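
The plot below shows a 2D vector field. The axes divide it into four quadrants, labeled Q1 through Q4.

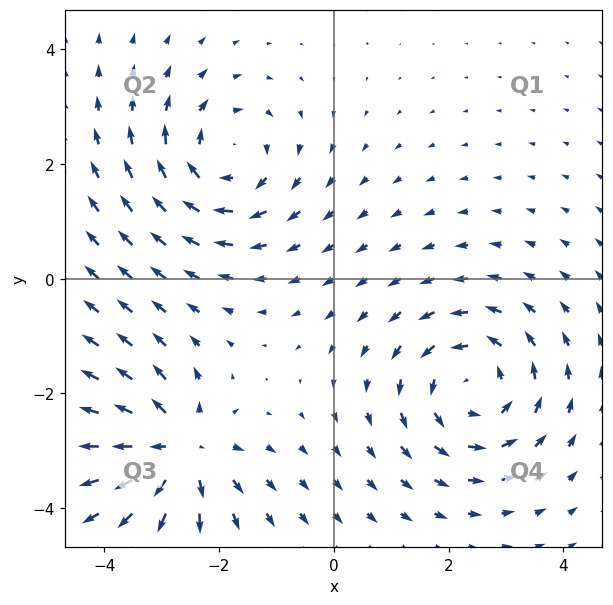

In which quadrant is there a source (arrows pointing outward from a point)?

The source sits at approximately (-2.7, -3.0), which lies in quadrant Q3. The divergence there is about +5, positive as expected for a source.

Q3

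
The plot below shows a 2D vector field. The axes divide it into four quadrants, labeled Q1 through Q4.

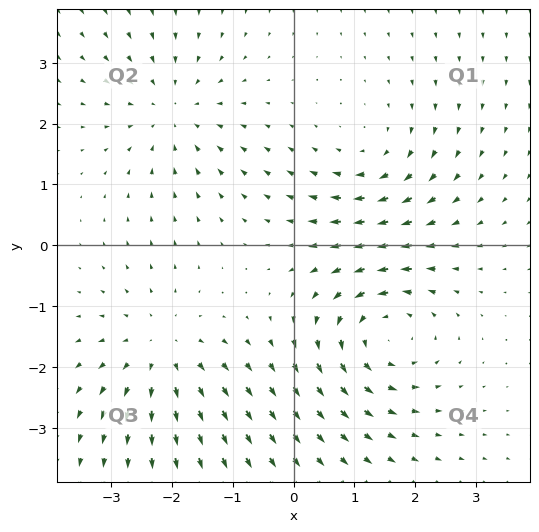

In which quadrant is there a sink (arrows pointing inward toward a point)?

The sink sits at approximately (-2.0, 2.2), which lies in quadrant Q2. The divergence there is about -3, negative as expected for a sink.

Q2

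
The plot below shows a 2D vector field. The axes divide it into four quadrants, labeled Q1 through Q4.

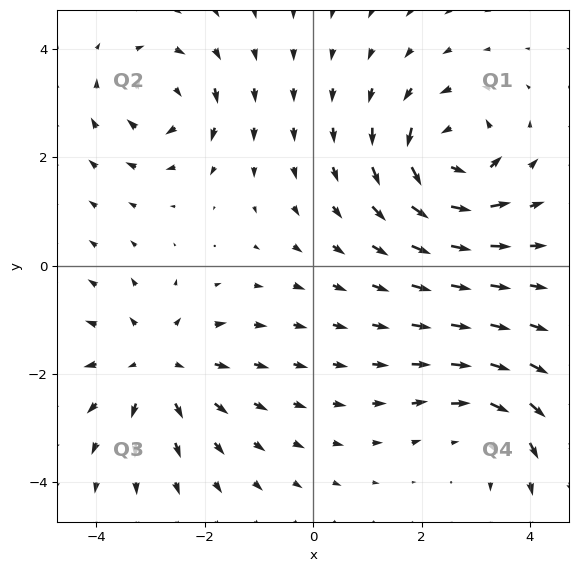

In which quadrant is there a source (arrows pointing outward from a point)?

Q3

The source sits at approximately (-2.9, -1.8), which lies in quadrant Q3. The divergence there is about +4, positive as expected for a source.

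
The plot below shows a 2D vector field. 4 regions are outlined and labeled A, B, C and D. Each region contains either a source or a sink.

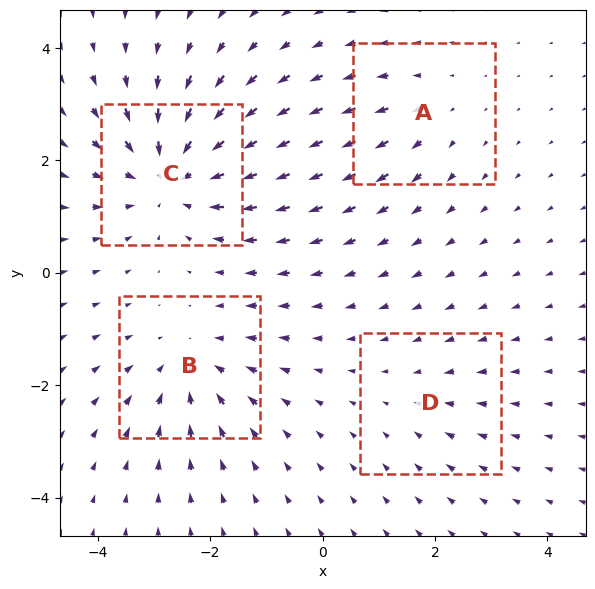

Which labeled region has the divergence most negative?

Divergence at each region's feature centre — A: about +3, B: about -4, C: about -6, D: about -2. Region C is most negative.

C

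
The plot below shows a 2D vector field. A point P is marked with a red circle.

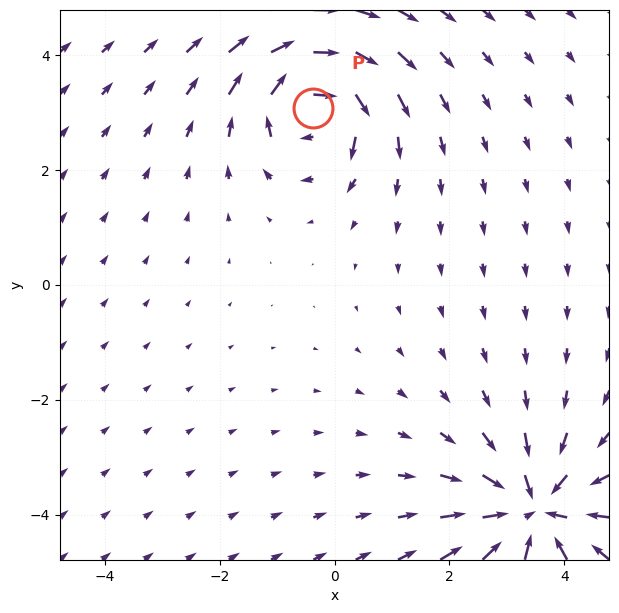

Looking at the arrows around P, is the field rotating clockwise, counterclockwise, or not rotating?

Near P at (-0.4, 3.1) the arrows circulate clockwise. The curl (z-component) there is about -5; negative curl means clockwise rotation.

clockwise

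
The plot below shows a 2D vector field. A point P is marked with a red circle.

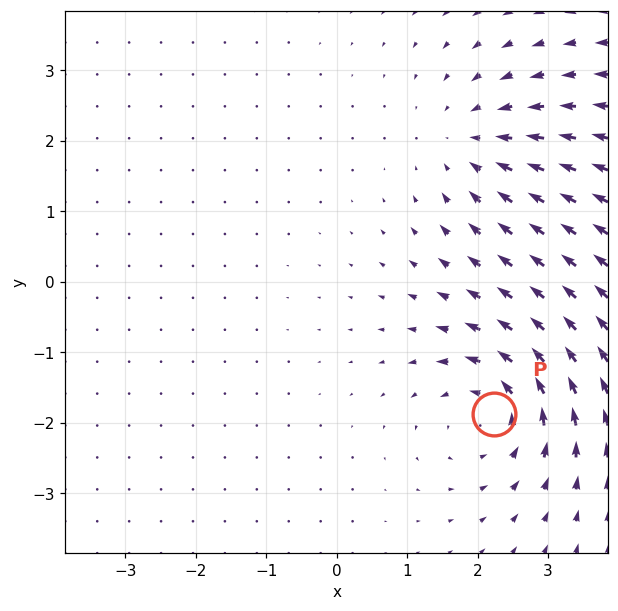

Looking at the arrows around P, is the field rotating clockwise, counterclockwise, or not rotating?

Near P at (2.2, -1.9) the arrows circulate counterclockwise. The curl (z-component) there is about +5; positive curl means counterclockwise rotation.

counterclockwise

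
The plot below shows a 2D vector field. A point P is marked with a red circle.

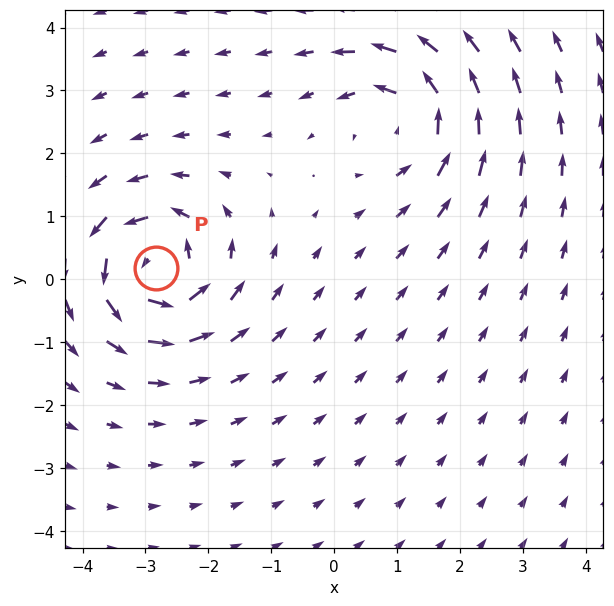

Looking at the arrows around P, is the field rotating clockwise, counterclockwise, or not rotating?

Near P at (-2.8, 0.2) the arrows circulate counterclockwise. The curl (z-component) there is about +7; positive curl means counterclockwise rotation.

counterclockwise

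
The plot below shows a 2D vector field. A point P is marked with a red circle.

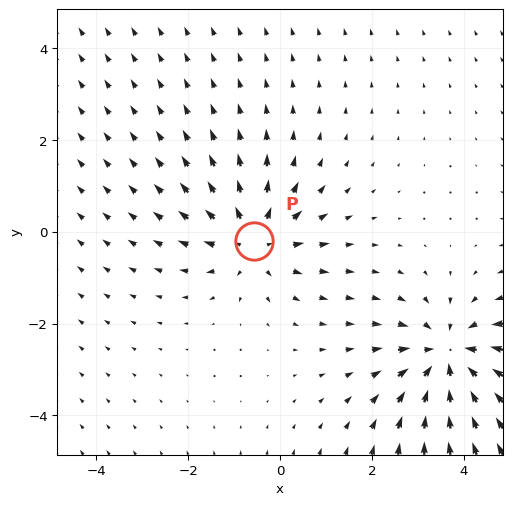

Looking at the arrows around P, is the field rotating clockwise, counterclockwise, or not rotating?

Near P at (-0.6, -0.2) the arrows show no circulation. The curl there is ≈0.

not rotating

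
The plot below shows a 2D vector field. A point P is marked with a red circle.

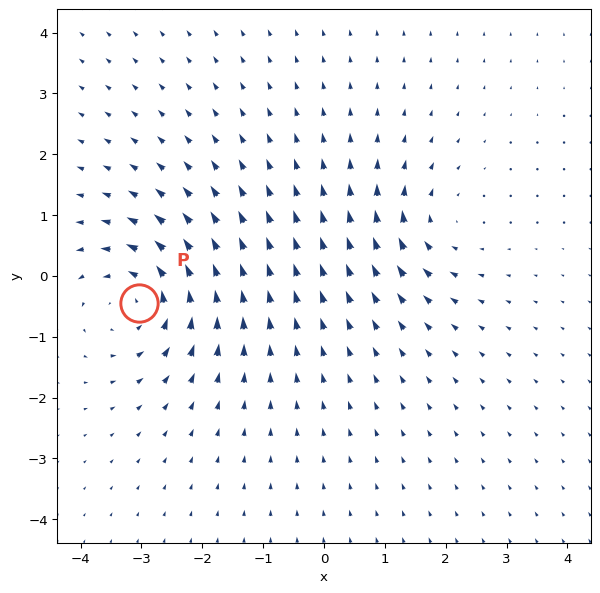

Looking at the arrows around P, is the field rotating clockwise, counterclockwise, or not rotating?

Near P at (-3.0, -0.4) the arrows circulate counterclockwise. The curl (z-component) there is about +4; positive curl means counterclockwise rotation.

counterclockwise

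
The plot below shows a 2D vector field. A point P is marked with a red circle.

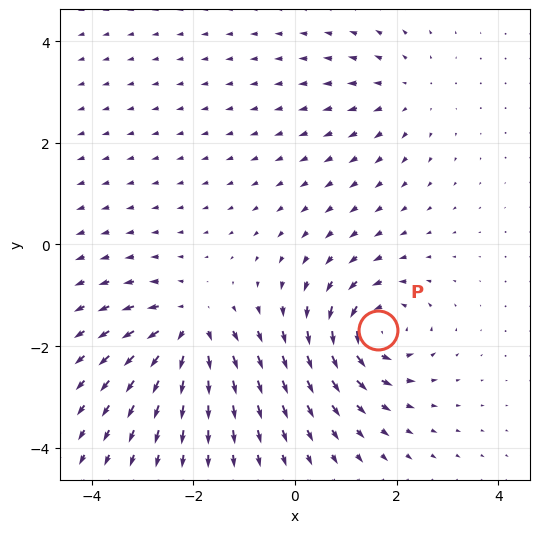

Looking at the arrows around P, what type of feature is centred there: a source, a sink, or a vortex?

vortex

At P (1.6, -1.7) the arrows circulate counterclockwise. Divergence ≈0, curl about +6 — near-zero divergence with nonzero curl is a vortex.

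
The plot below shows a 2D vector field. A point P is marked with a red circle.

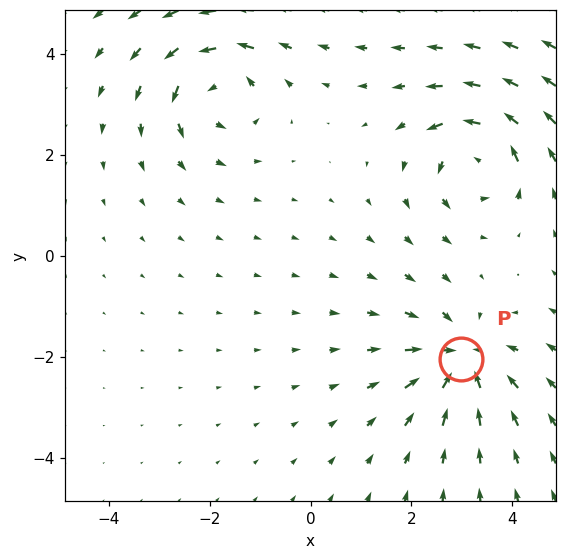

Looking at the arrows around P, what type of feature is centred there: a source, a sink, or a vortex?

sink

At P (3.0, -2.0) the arrows converge inward. Divergence about -6, curl ≈0 — negative divergence with near-zero curl is a sink.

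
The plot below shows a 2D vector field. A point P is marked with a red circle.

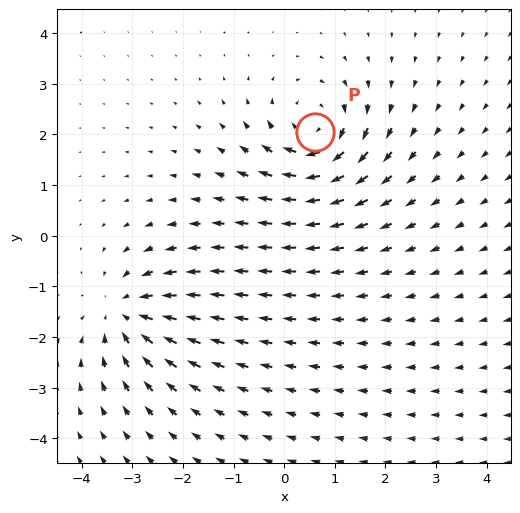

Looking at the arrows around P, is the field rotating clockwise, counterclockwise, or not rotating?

clockwise

Near P at (0.6, 2.1) the arrows circulate clockwise. The curl (z-component) there is about -4; negative curl means clockwise rotation.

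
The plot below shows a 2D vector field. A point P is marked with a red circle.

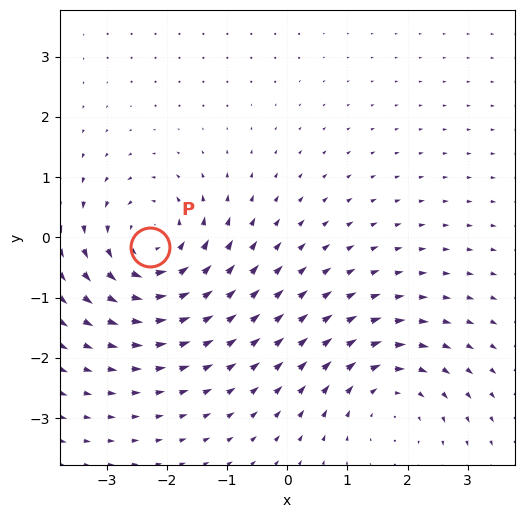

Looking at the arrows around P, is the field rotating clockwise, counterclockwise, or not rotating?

Near P at (-2.3, -0.2) the arrows circulate counterclockwise. The curl (z-component) there is about +5; positive curl means counterclockwise rotation.

counterclockwise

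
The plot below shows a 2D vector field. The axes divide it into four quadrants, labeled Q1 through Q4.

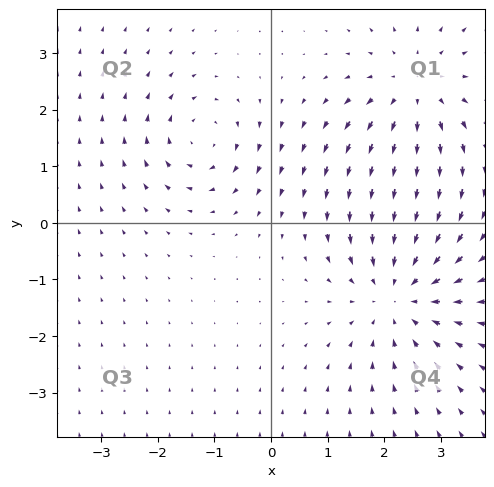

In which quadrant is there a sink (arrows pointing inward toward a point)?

Q4

The sink sits at approximately (2.2, -1.3), which lies in quadrant Q4. The divergence there is about -4, negative as expected for a sink.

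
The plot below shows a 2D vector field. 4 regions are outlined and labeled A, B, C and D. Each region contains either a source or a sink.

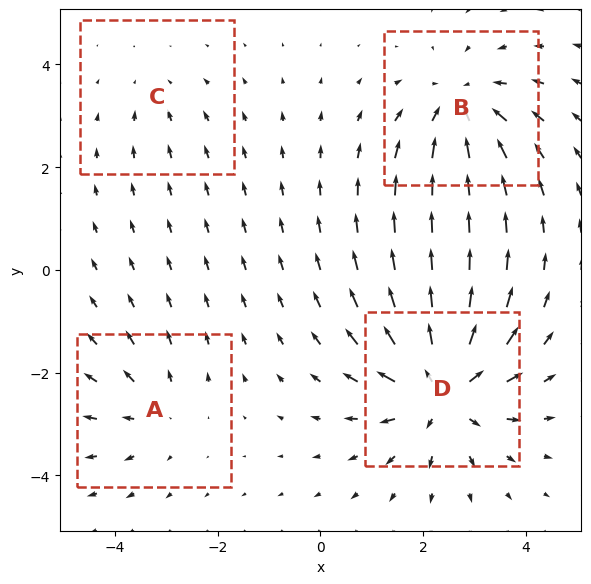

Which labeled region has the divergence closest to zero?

C

Divergence at each region's feature centre — A: about +3, B: about -5, C: about -2, D: about +7. Region C is closest to zero.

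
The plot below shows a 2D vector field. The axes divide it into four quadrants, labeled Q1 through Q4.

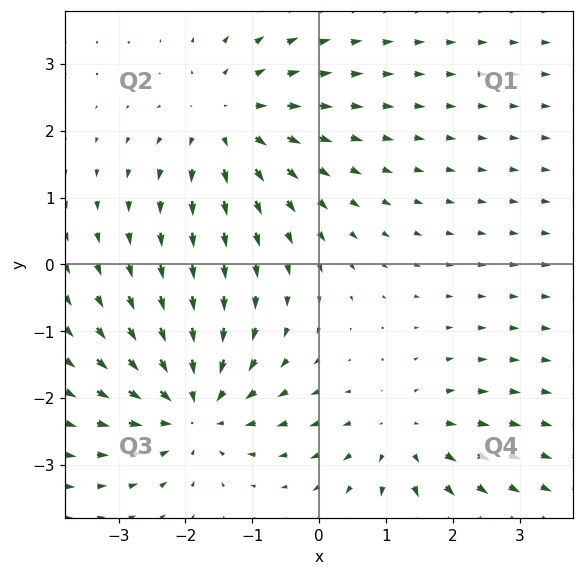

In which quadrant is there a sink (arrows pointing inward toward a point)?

Q3

The sink sits at approximately (-1.9, -2.2), which lies in quadrant Q3. The divergence there is about -5, negative as expected for a sink.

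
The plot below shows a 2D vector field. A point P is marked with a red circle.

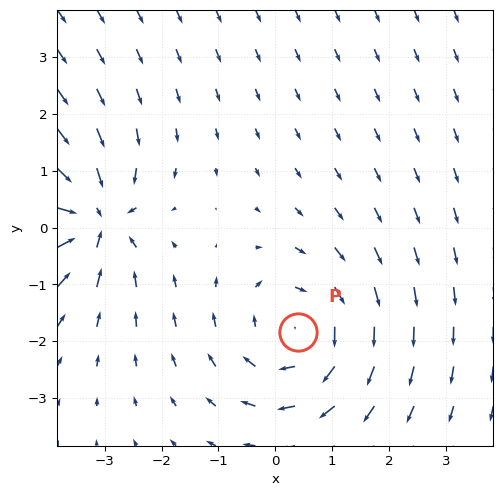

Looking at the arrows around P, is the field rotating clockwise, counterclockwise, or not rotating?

clockwise

Near P at (0.4, -1.8) the arrows circulate clockwise. The curl (z-component) there is about -4; negative curl means clockwise rotation.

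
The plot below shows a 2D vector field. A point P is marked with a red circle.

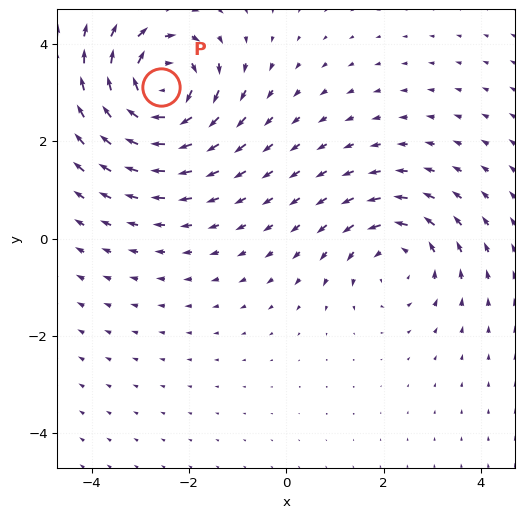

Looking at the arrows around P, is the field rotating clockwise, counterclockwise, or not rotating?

Near P at (-2.6, 3.1) the arrows circulate clockwise. The curl (z-component) there is about -5; negative curl means clockwise rotation.

clockwise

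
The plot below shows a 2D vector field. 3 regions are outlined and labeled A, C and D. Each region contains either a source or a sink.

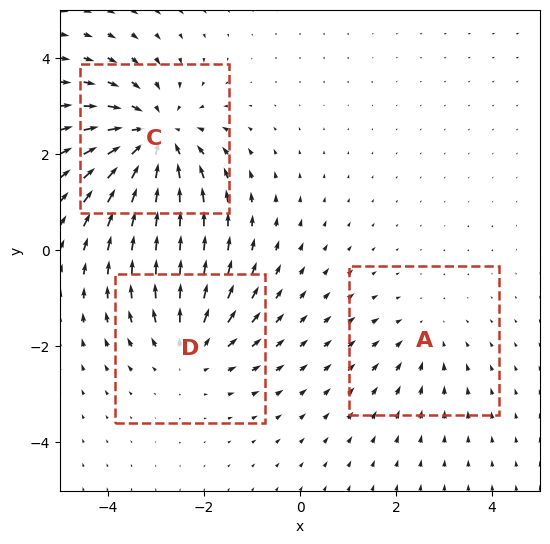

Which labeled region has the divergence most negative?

Divergence at each region's feature centre — A: about -2, C: about -4, D: about +3. Region C is most negative.

C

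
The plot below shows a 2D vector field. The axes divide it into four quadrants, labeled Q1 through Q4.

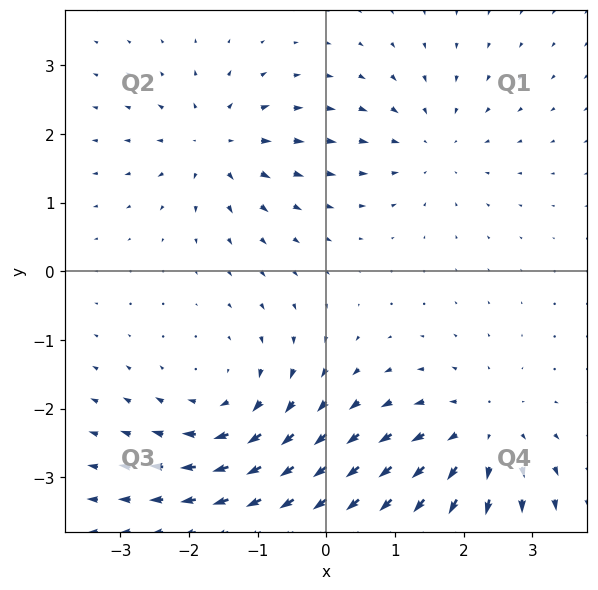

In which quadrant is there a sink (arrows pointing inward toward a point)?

Q1

The sink sits at approximately (1.5, 1.8), which lies in quadrant Q1. The divergence there is about -3, negative as expected for a sink.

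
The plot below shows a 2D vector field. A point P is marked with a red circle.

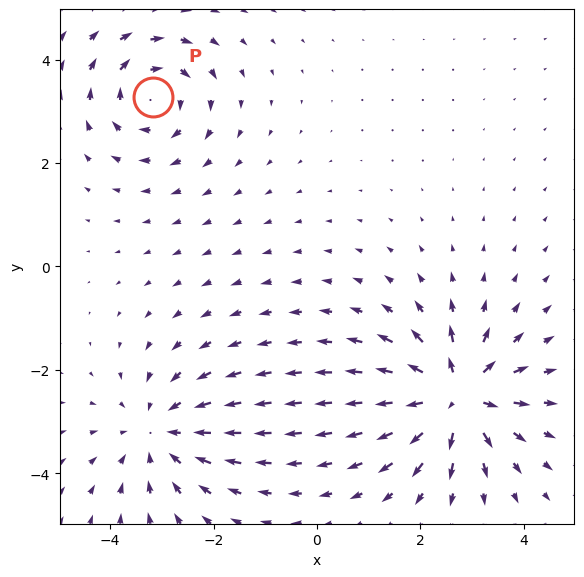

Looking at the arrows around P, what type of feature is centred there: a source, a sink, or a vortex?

vortex

At P (-3.2, 3.3) the arrows circulate clockwise. Divergence ≈0, curl about -4 — near-zero divergence with nonzero curl is a vortex.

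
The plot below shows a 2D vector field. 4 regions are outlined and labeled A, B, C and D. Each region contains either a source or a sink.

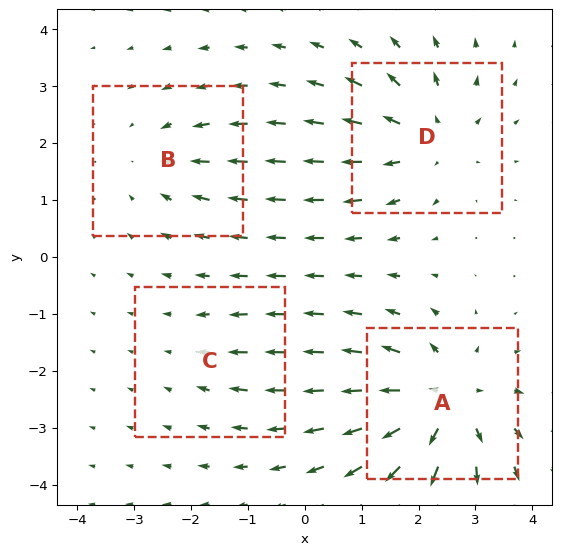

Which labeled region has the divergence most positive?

A

Divergence at each region's feature centre — A: about +7, B: about -3, C: about -2, D: about +5. Region A is most positive.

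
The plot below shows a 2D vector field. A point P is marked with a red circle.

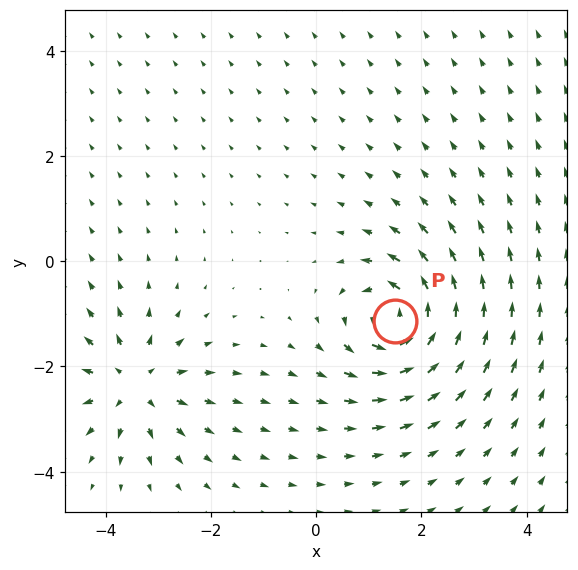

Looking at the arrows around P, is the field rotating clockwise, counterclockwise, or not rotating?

Near P at (1.5, -1.1) the arrows circulate counterclockwise. The curl (z-component) there is about +7; positive curl means counterclockwise rotation.

counterclockwise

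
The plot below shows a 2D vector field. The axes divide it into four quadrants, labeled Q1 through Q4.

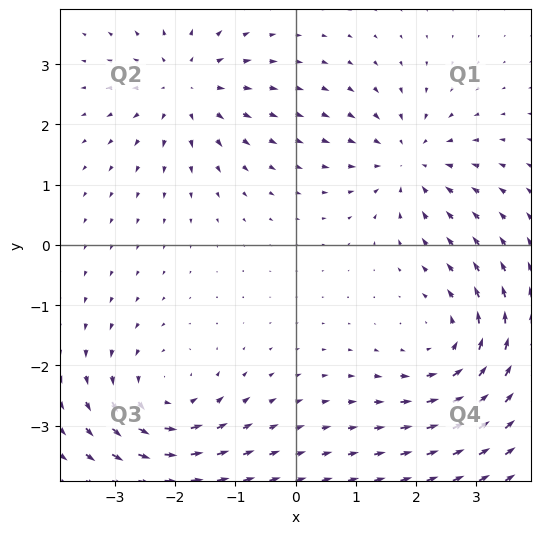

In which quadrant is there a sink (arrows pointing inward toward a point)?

Q1

The sink sits at approximately (1.9, 1.4), which lies in quadrant Q1. The divergence there is about -3, negative as expected for a sink.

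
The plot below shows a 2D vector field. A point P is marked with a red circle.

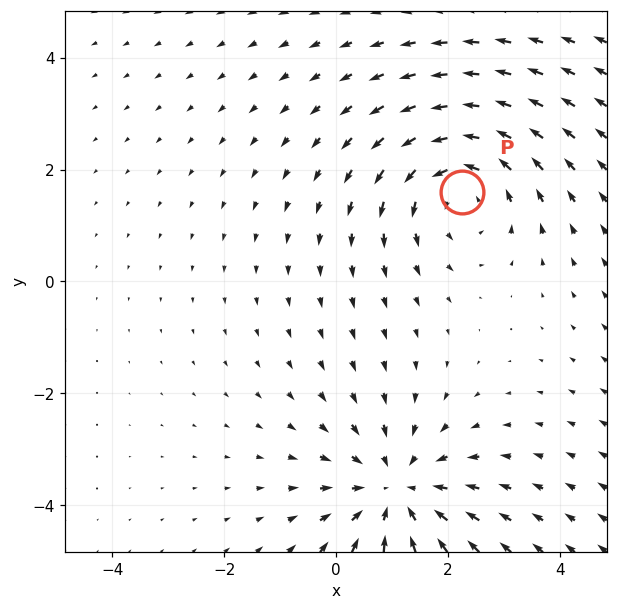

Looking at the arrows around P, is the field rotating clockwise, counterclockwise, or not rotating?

Near P at (2.2, 1.6) the arrows circulate counterclockwise. The curl (z-component) there is about +4; positive curl means counterclockwise rotation.

counterclockwise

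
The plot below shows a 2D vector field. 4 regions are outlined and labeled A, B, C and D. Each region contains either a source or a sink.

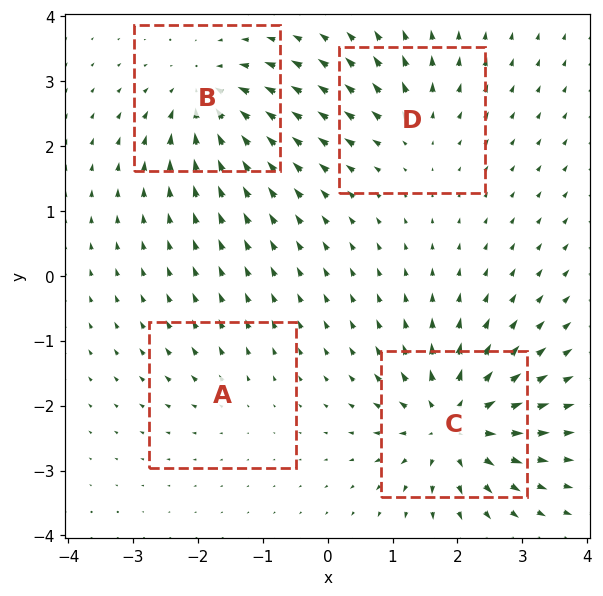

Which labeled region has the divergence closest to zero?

Divergence at each region's feature centre — A: about +3, B: about -6, C: about +8, D: about +4. Region A is closest to zero.

A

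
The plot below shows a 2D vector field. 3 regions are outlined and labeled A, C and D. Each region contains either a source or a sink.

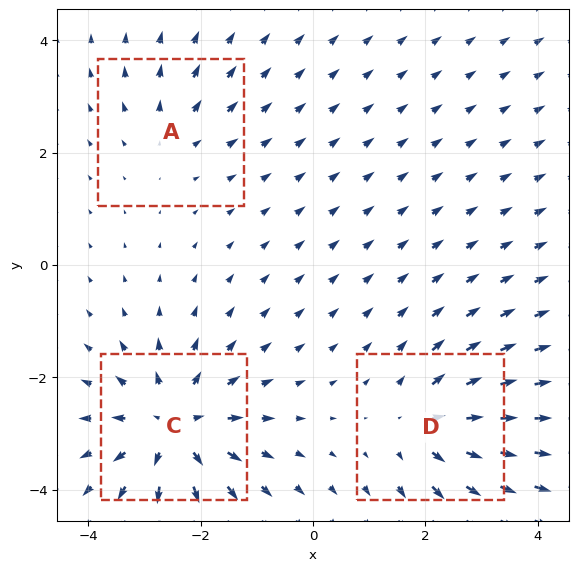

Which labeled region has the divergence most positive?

C

Divergence at each region's feature centre — A: about +2, C: about +5, D: about +4. Region C is most positive.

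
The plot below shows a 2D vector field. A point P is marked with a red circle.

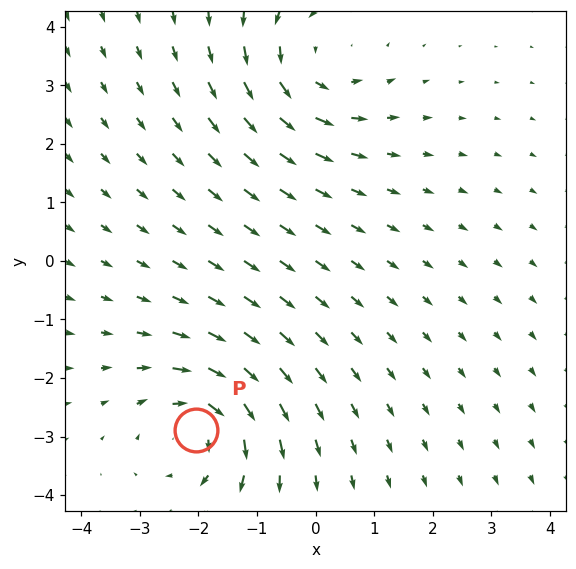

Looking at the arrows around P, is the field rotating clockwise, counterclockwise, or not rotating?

Near P at (-2.0, -2.9) the arrows circulate clockwise. The curl (z-component) there is about -5; negative curl means clockwise rotation.

clockwise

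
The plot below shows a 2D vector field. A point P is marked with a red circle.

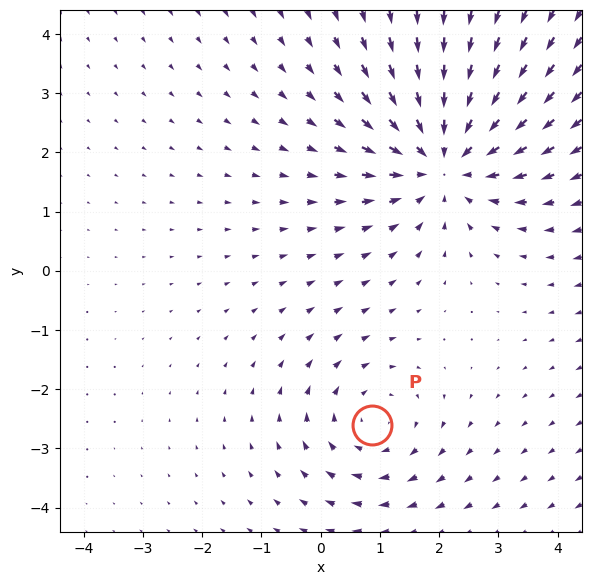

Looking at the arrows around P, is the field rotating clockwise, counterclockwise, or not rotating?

clockwise

Near P at (0.9, -2.6) the arrows circulate clockwise. The curl (z-component) there is about -2; negative curl means clockwise rotation.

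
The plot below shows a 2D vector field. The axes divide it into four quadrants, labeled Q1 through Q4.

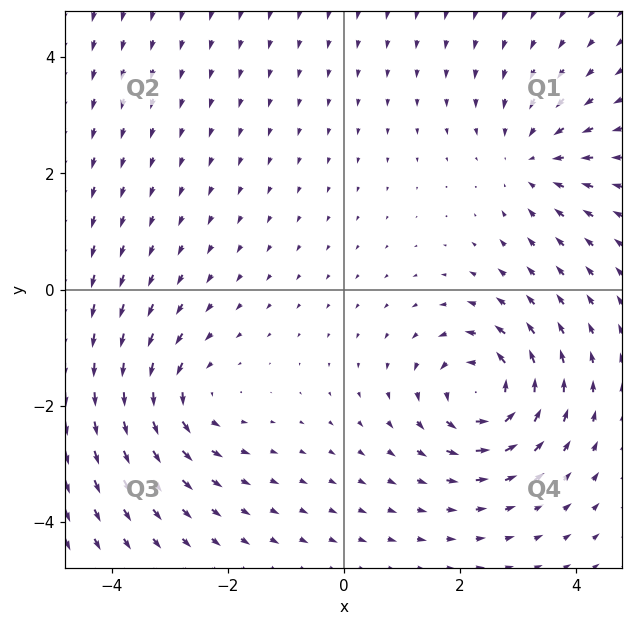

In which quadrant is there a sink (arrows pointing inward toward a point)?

The sink sits at approximately (3.2, 2.2), which lies in quadrant Q1. The divergence there is about -3, negative as expected for a sink.

Q1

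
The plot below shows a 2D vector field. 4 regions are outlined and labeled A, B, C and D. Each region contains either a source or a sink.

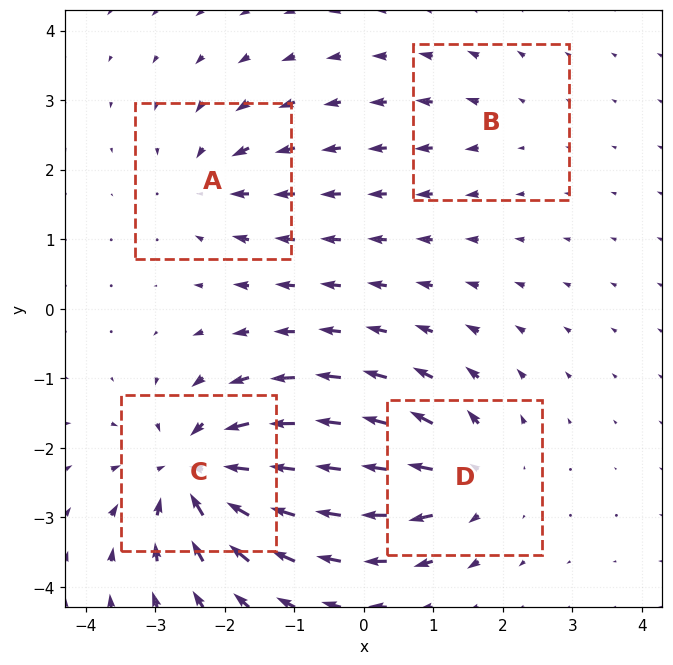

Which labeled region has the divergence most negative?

C

Divergence at each region's feature centre — A: about -4, B: about +2, C: about -8, D: about +5. Region C is most negative.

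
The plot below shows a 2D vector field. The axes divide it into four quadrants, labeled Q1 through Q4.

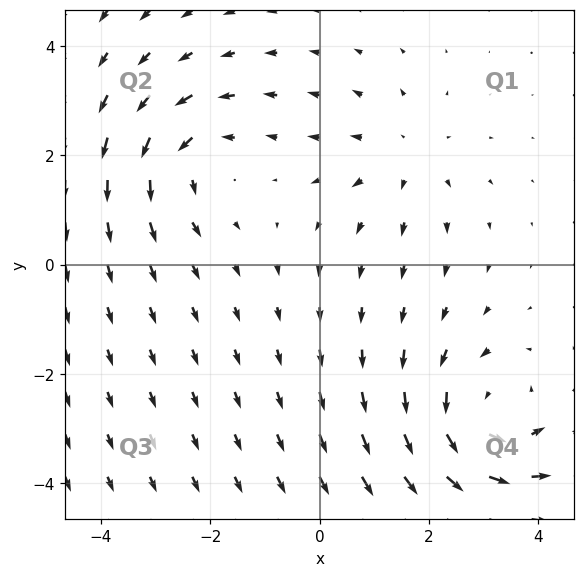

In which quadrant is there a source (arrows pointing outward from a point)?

Q1

The source sits at approximately (1.5, 2.0), which lies in quadrant Q1. The divergence there is about +2, positive as expected for a source.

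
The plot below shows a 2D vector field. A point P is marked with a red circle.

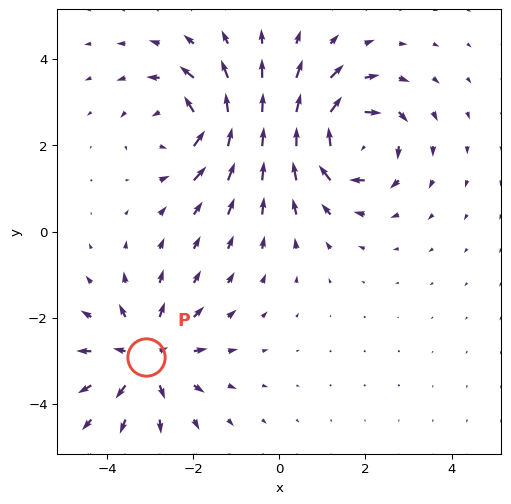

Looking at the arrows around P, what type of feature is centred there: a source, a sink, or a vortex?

source

At P (-3.1, -2.9) the arrows spread outward. Divergence about +4, curl ≈0 — positive divergence with near-zero curl is a source.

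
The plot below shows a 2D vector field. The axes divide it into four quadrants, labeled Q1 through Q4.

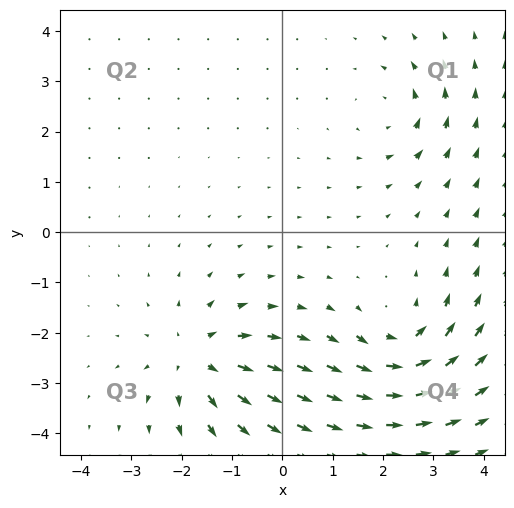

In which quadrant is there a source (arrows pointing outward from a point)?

The source sits at approximately (-1.7, -2.5), which lies in quadrant Q3. The divergence there is about +5, positive as expected for a source.

Q3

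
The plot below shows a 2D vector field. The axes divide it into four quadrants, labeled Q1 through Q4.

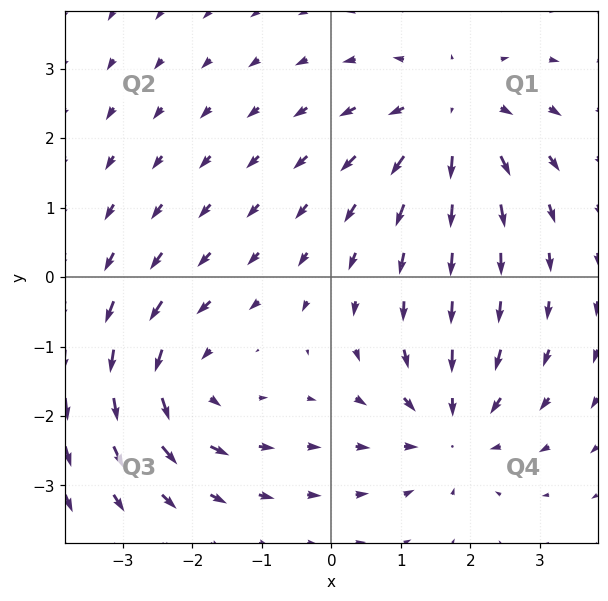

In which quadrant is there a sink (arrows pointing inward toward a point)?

The sink sits at approximately (1.7, -2.2), which lies in quadrant Q4. The divergence there is about -5, negative as expected for a sink.

Q4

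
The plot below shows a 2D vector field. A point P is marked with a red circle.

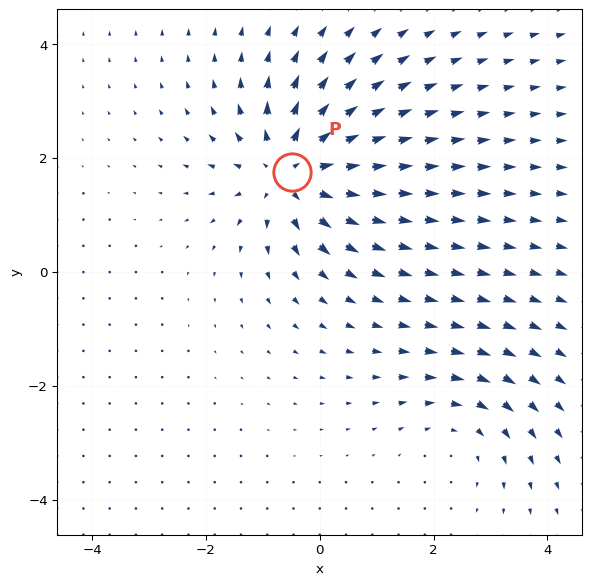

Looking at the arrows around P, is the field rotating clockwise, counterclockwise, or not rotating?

Near P at (-0.5, 1.8) the arrows show no circulation. The curl there is ≈0.

not rotating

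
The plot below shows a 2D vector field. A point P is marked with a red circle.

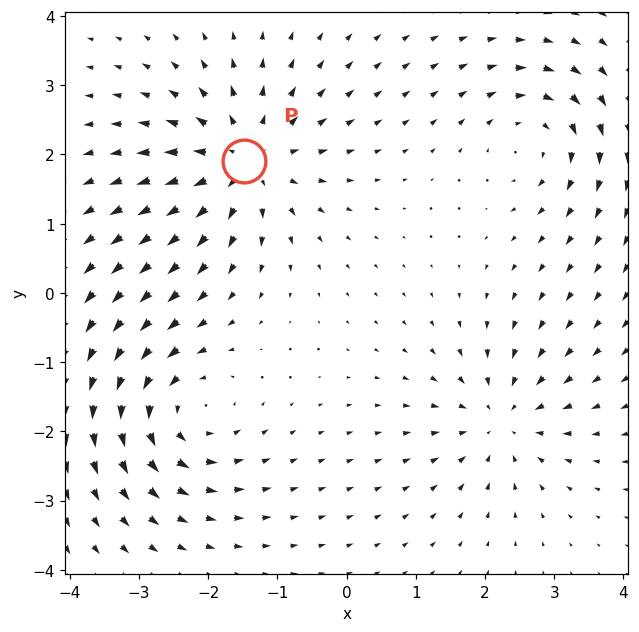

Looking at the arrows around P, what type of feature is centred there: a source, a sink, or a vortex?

source

At P (-1.5, 1.9) the arrows spread outward. Divergence about +5, curl ≈0 — positive divergence with near-zero curl is a source.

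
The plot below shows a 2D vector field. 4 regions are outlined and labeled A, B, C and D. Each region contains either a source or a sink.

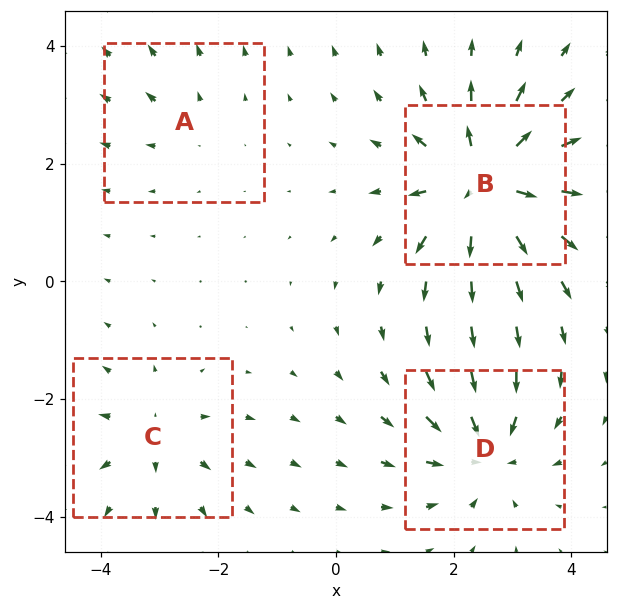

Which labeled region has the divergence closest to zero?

Divergence at each region's feature centre — A: about +2, B: about +8, C: about +4, D: about -5. Region A is closest to zero.

A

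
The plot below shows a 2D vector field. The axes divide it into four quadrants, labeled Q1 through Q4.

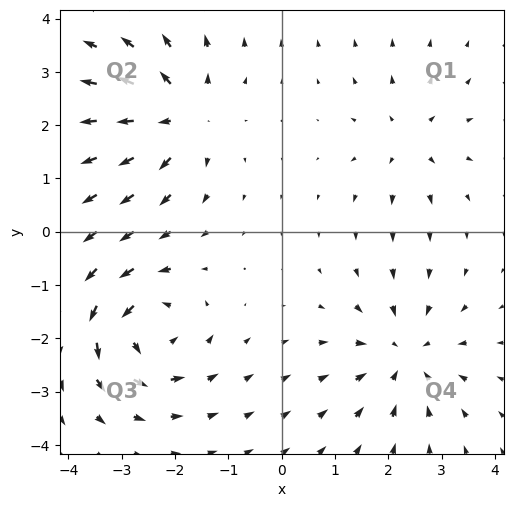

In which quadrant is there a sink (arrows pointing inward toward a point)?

The sink sits at approximately (2.3, -2.3), which lies in quadrant Q4. The divergence there is about -4, negative as expected for a sink.

Q4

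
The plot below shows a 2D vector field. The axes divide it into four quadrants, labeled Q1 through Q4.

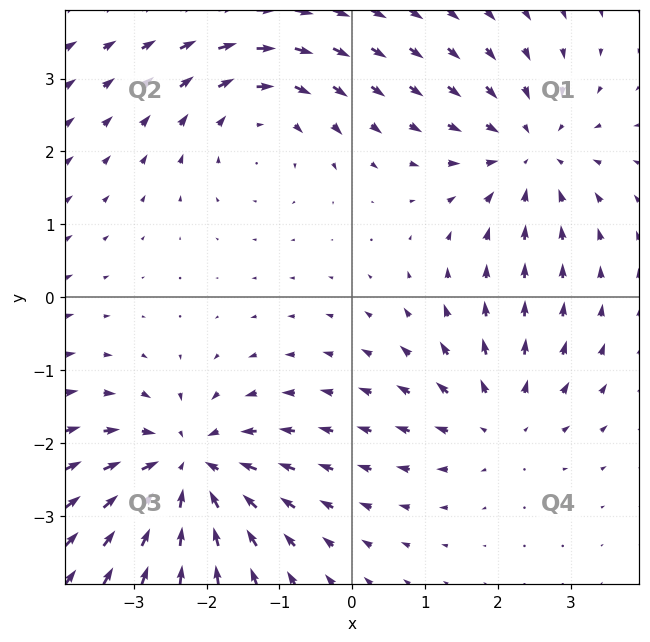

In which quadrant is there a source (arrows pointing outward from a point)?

Q4

The source sits at approximately (2.0, -1.7), which lies in quadrant Q4. The divergence there is about +3, positive as expected for a source.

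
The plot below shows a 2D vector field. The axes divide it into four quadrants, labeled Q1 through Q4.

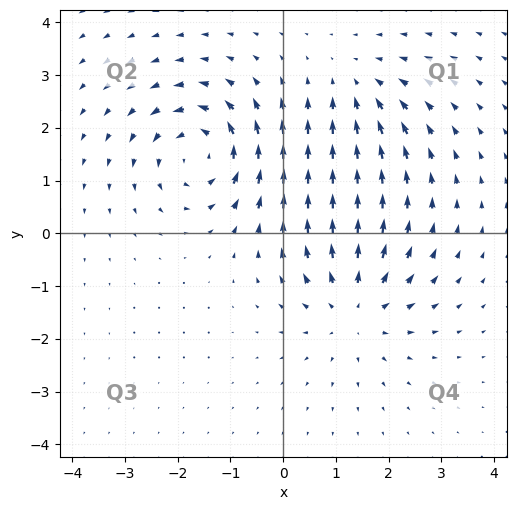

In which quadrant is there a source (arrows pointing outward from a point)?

Q4

The source sits at approximately (1.4, -1.4), which lies in quadrant Q4. The divergence there is about +4, positive as expected for a source.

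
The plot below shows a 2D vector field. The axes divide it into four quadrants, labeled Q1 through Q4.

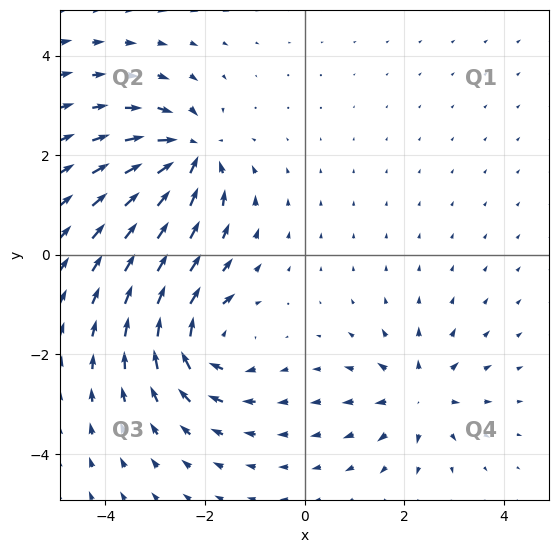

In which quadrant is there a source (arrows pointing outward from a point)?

Q4

The source sits at approximately (2.3, -2.8), which lies in quadrant Q4. The divergence there is about +4, positive as expected for a source.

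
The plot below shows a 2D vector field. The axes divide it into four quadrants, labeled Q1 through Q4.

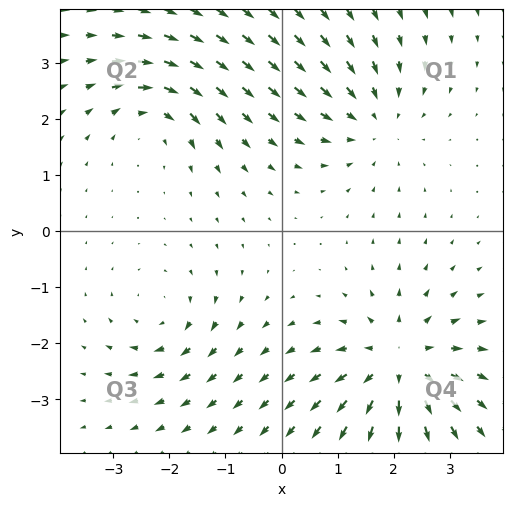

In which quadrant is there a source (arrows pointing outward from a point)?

Q4

The source sits at approximately (2.1, -2.4), which lies in quadrant Q4. The divergence there is about +5, positive as expected for a source.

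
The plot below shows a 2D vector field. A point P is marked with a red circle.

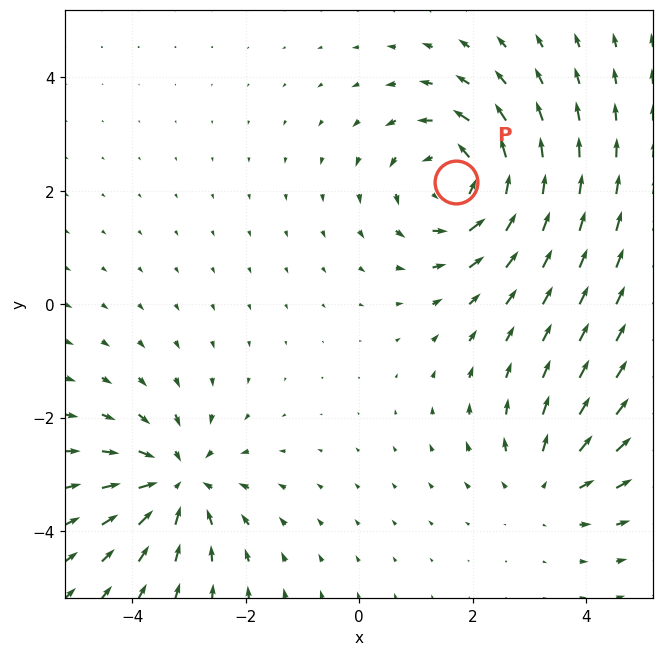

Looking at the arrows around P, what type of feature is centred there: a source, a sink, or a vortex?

At P (1.7, 2.2) the arrows circulate counterclockwise. Divergence ≈0, curl about +4 — near-zero divergence with nonzero curl is a vortex.

vortex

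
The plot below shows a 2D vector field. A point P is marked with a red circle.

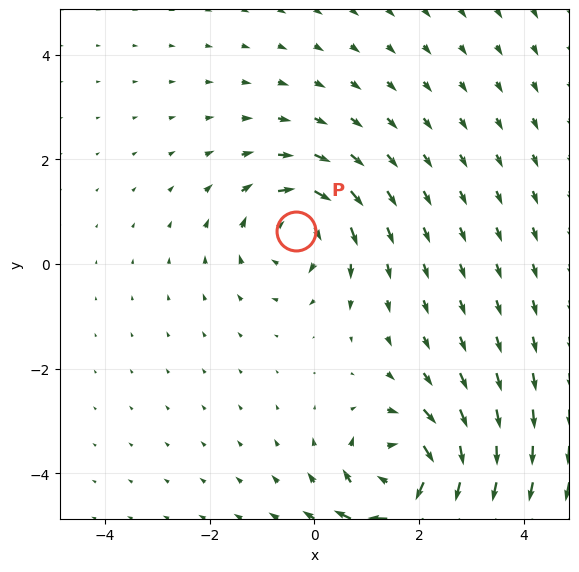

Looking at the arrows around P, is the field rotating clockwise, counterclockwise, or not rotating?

Near P at (-0.3, 0.6) the arrows circulate clockwise. The curl (z-component) there is about -4; negative curl means clockwise rotation.

clockwise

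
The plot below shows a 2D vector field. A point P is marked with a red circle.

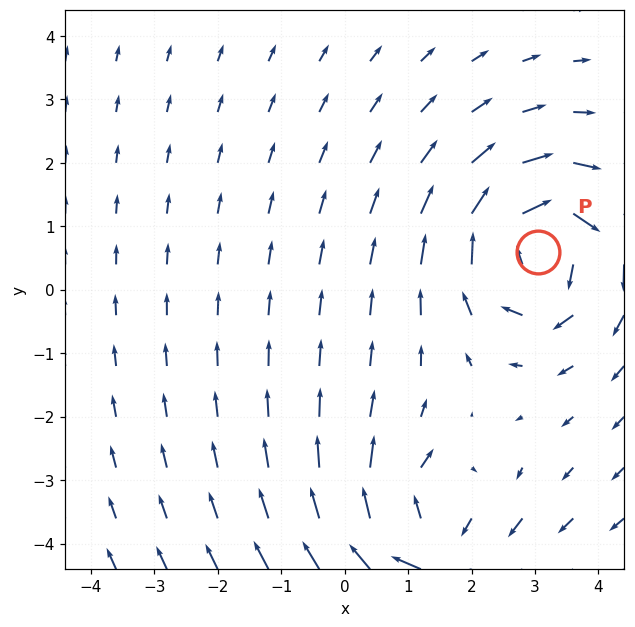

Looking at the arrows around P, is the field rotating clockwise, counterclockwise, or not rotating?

clockwise

Near P at (3.1, 0.6) the arrows circulate clockwise. The curl (z-component) there is about -5; negative curl means clockwise rotation.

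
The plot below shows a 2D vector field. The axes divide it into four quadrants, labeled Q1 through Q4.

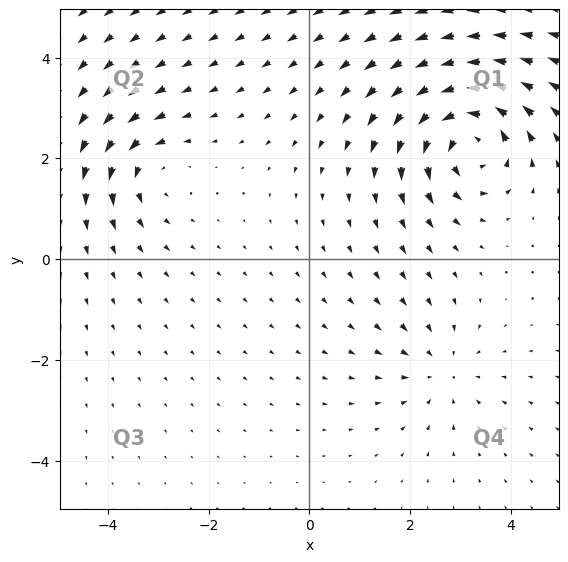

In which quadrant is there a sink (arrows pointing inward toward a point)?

Q4

The sink sits at approximately (2.6, -2.2), which lies in quadrant Q4. The divergence there is about -3, negative as expected for a sink.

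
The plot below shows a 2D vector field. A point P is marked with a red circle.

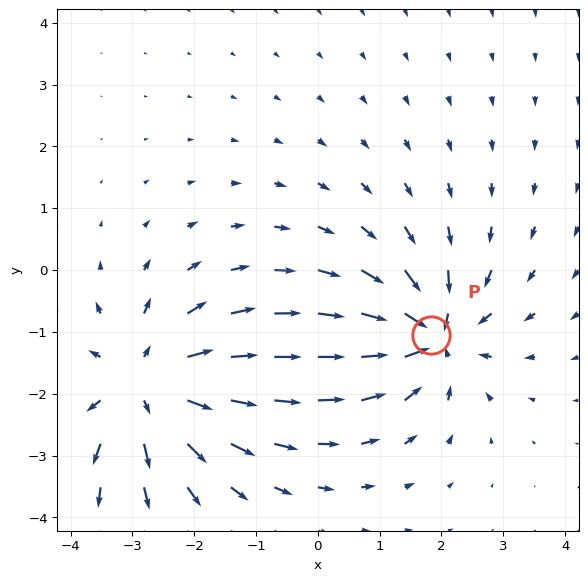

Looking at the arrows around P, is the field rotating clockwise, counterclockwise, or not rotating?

not rotating

Near P at (1.8, -1.0) the arrows show no circulation. The curl there is ≈0.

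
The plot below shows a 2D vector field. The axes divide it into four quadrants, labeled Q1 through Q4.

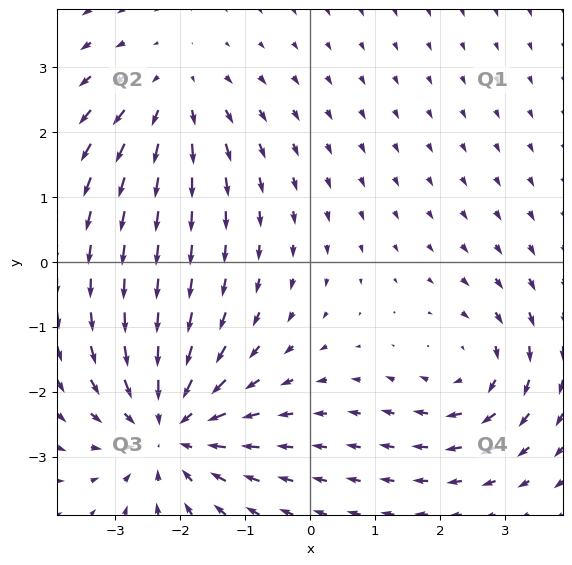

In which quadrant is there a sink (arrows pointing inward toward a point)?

Q3

The sink sits at approximately (-2.2, -2.6), which lies in quadrant Q3. The divergence there is about -4, negative as expected for a sink.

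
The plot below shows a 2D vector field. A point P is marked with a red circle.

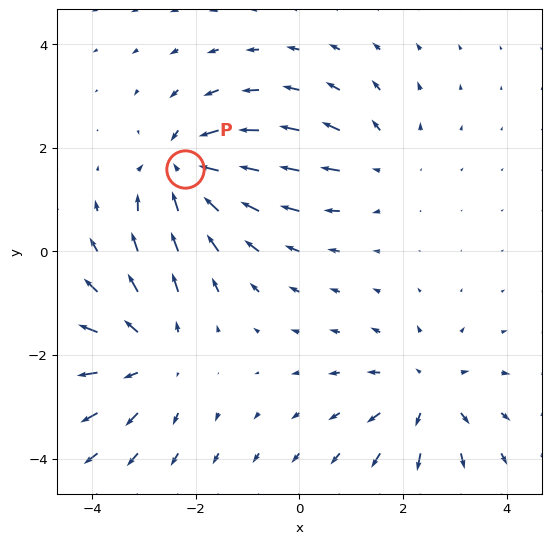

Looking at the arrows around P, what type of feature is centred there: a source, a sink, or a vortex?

sink

At P (-2.2, 1.6) the arrows converge inward. Divergence about -7, curl ≈0 — negative divergence with near-zero curl is a sink.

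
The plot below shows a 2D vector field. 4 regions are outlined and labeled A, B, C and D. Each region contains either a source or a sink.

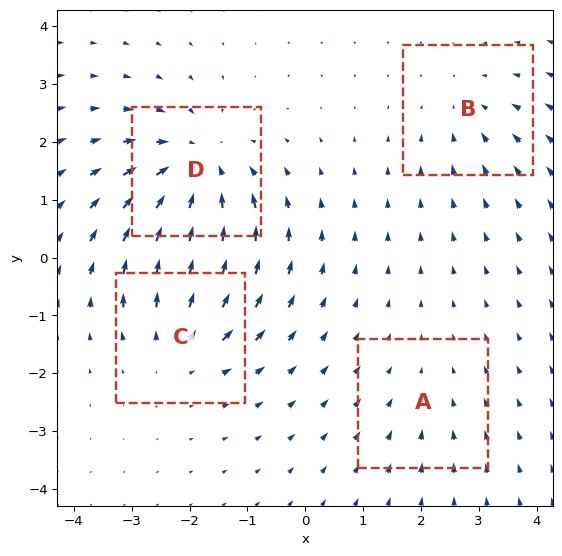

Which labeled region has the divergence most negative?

D

Divergence at each region's feature centre — A: about -2, B: about -3, C: about +4, D: about -6. Region D is most negative.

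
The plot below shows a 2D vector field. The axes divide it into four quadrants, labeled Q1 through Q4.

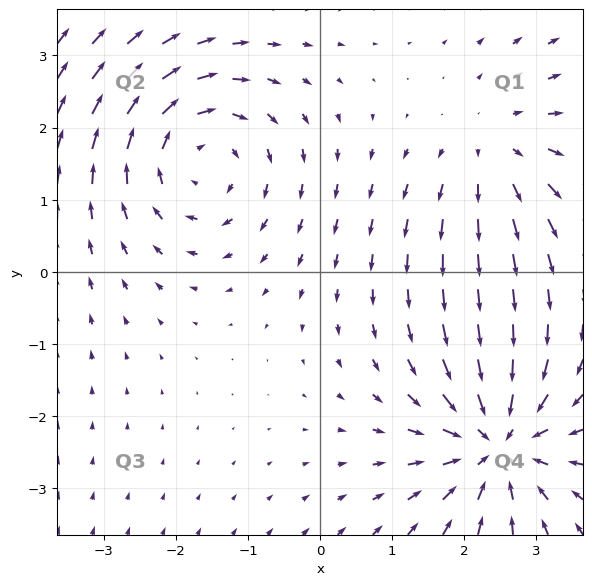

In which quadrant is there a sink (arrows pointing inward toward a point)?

Q4

The sink sits at approximately (2.5, -2.4), which lies in quadrant Q4. The divergence there is about -6, negative as expected for a sink.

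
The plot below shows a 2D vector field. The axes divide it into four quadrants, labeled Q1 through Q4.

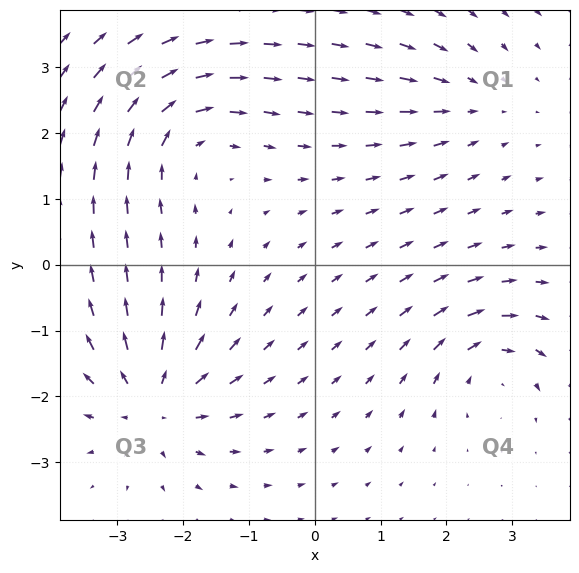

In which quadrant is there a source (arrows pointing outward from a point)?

Q3

The source sits at approximately (-2.5, -2.1), which lies in quadrant Q3. The divergence there is about +6, positive as expected for a source.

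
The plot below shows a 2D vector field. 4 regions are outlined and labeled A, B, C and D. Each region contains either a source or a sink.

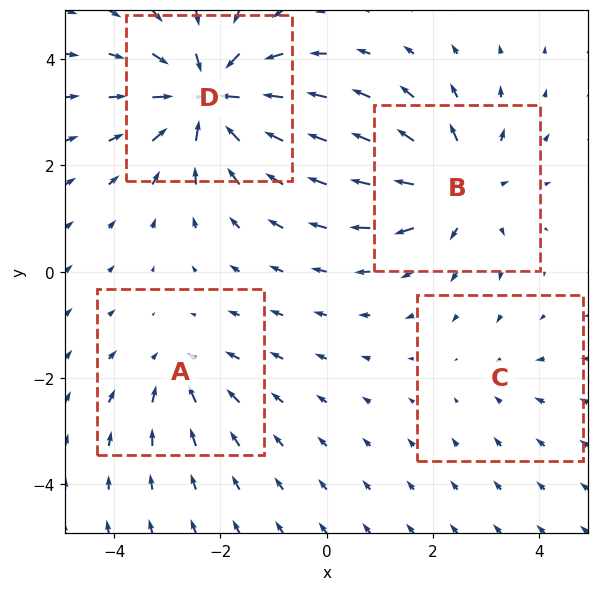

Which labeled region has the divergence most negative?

D

Divergence at each region's feature centre — A: about -3, B: about +5, C: about -2, D: about -7. Region D is most negative.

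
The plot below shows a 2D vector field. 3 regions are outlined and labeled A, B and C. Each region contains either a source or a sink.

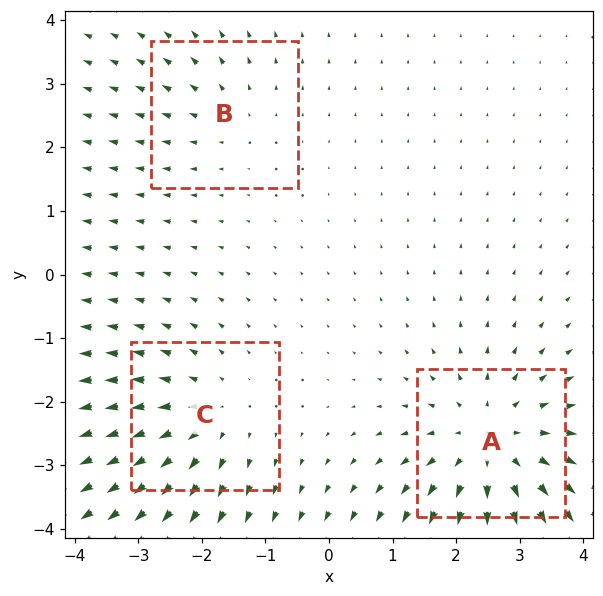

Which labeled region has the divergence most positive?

A

Divergence at each region's feature centre — A: about +4, B: about +2, C: about +3. Region A is most positive.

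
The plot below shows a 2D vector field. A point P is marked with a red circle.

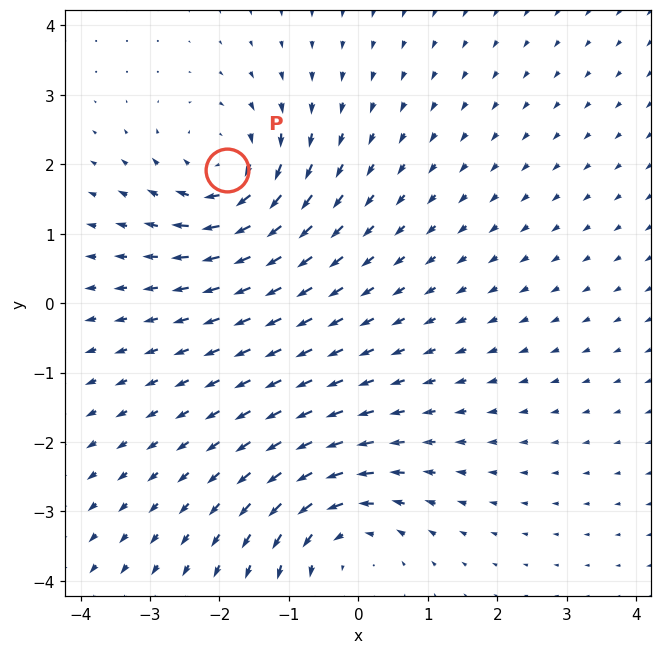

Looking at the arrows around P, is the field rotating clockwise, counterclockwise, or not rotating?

clockwise

Near P at (-1.9, 1.9) the arrows circulate clockwise. The curl (z-component) there is about -6; negative curl means clockwise rotation.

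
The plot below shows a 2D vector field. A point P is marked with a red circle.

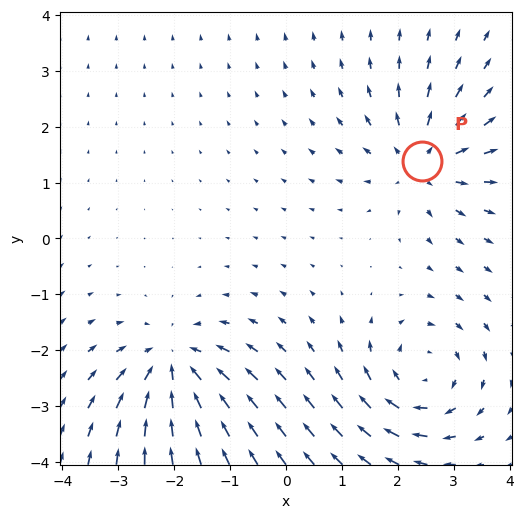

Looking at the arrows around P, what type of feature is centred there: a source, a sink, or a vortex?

source

At P (2.4, 1.4) the arrows spread outward. Divergence about +5, curl ≈0 — positive divergence with near-zero curl is a source.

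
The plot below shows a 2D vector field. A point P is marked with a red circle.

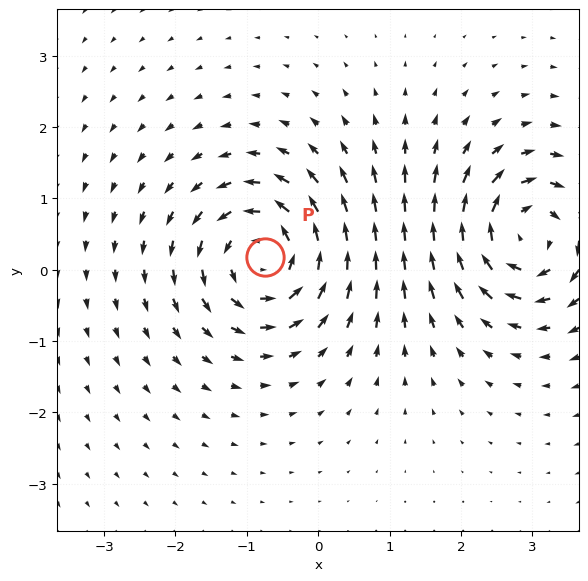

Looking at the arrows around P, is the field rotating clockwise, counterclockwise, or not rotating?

Near P at (-0.7, 0.2) the arrows circulate counterclockwise. The curl (z-component) there is about +4; positive curl means counterclockwise rotation.

counterclockwise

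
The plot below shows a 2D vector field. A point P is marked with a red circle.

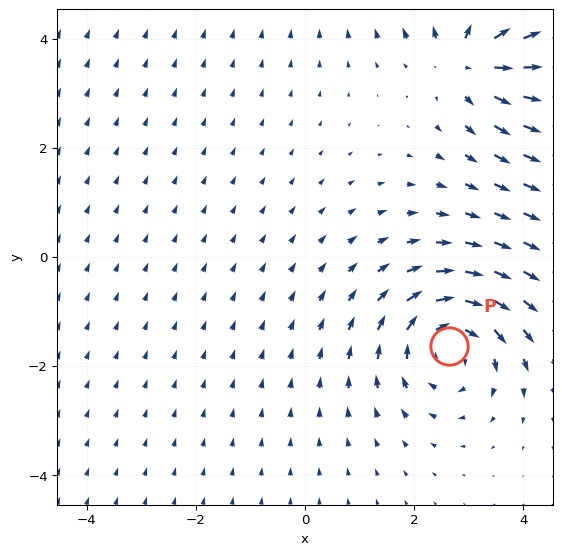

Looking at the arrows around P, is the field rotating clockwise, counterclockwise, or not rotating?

Near P at (2.6, -1.6) the arrows circulate clockwise. The curl (z-component) there is about -4; negative curl means clockwise rotation.

clockwise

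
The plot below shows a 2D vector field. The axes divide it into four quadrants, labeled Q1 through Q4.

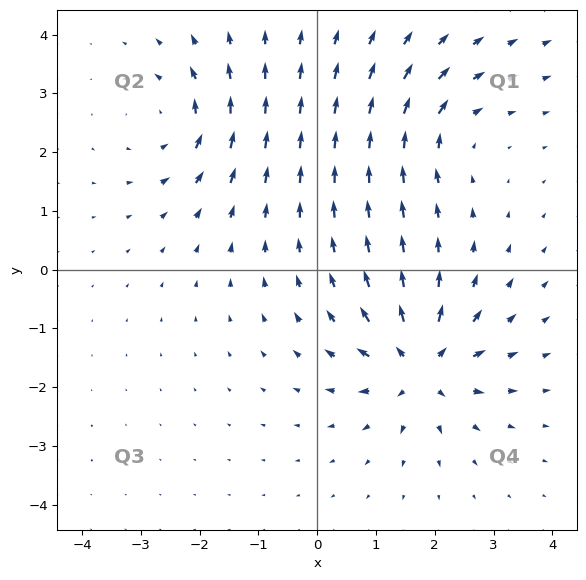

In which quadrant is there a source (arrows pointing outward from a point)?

The source sits at approximately (1.8, -1.6), which lies in quadrant Q4. The divergence there is about +6, positive as expected for a source.

Q4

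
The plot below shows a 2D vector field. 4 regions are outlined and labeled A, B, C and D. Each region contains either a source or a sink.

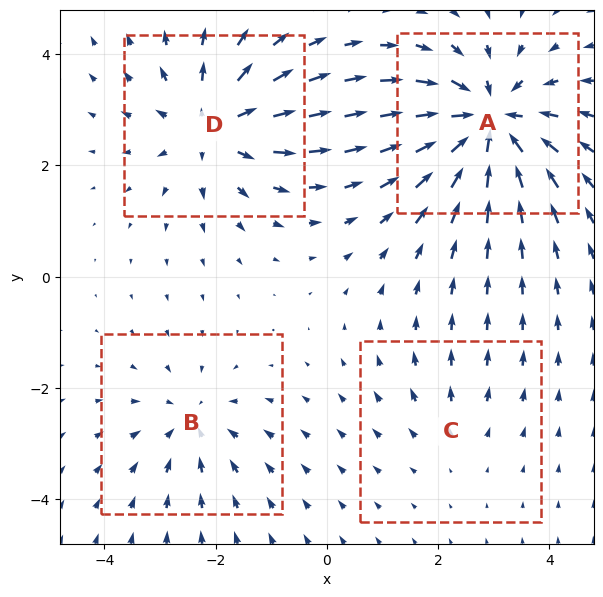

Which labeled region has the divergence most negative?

Divergence at each region's feature centre — A: about -7, B: about -3, C: about +2, D: about +5. Region A is most negative.

A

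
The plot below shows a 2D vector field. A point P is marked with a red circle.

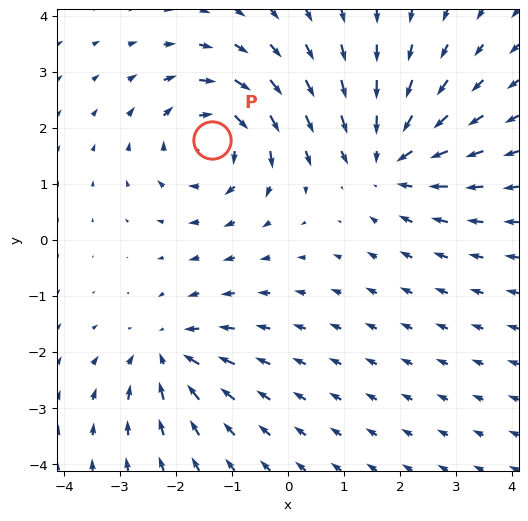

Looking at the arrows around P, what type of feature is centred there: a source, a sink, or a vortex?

vortex

At P (-1.4, 1.8) the arrows circulate clockwise. Divergence ≈0, curl about -5 — near-zero divergence with nonzero curl is a vortex.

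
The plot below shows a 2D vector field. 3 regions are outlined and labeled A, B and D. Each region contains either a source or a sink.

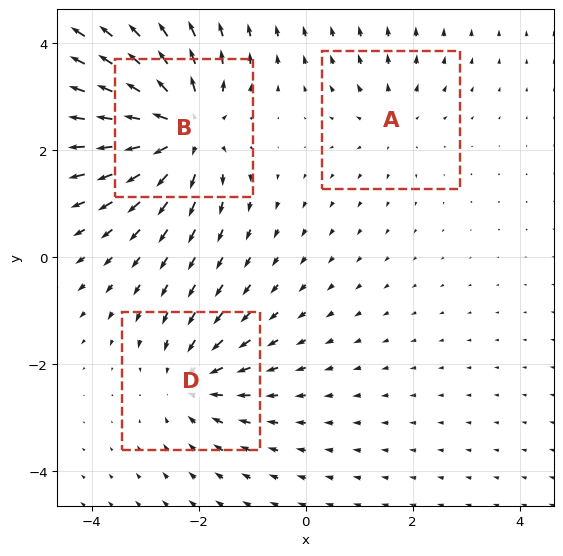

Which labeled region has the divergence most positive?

B

Divergence at each region's feature centre — A: about +2, B: about +5, D: about -3. Region B is most positive.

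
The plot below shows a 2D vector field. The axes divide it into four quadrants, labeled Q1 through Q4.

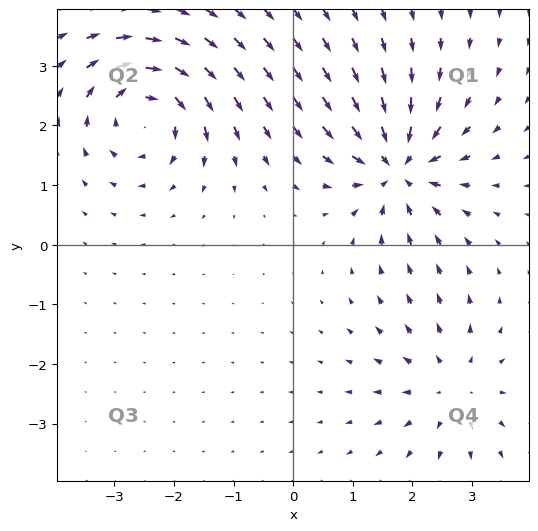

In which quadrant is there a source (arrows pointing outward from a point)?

Q4

The source sits at approximately (2.7, -2.4), which lies in quadrant Q4. The divergence there is about +4, positive as expected for a source.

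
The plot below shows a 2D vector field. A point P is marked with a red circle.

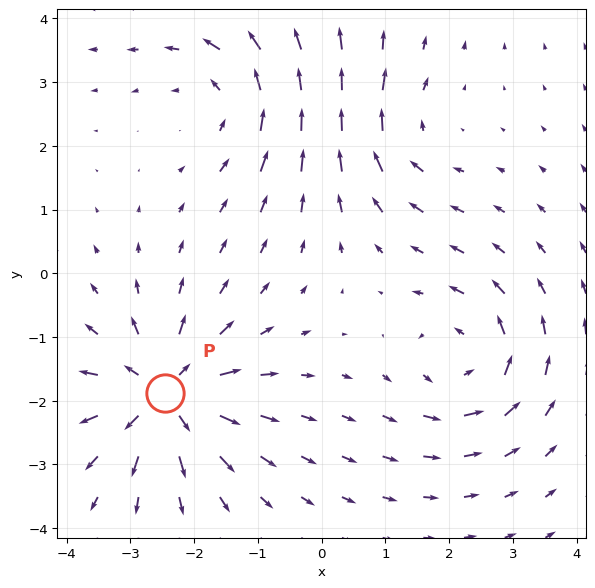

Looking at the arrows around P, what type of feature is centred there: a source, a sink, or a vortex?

source

At P (-2.5, -1.9) the arrows spread outward. Divergence about +7, curl ≈0 — positive divergence with near-zero curl is a source.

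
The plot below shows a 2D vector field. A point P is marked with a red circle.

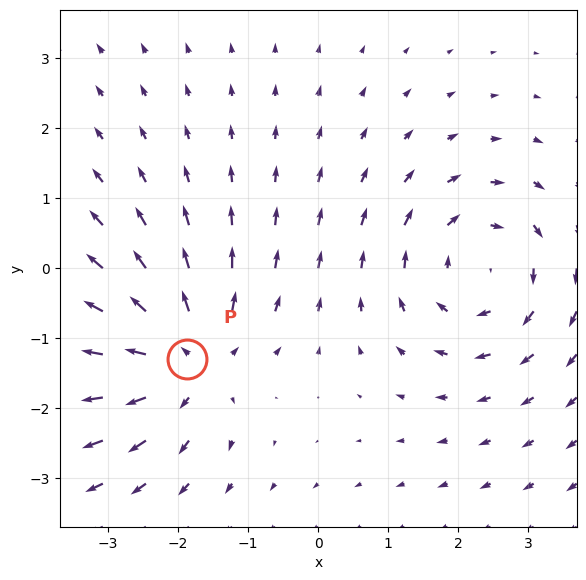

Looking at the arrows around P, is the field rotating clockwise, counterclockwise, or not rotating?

Near P at (-1.9, -1.3) the arrows show no circulation. The curl there is ≈0.

not rotating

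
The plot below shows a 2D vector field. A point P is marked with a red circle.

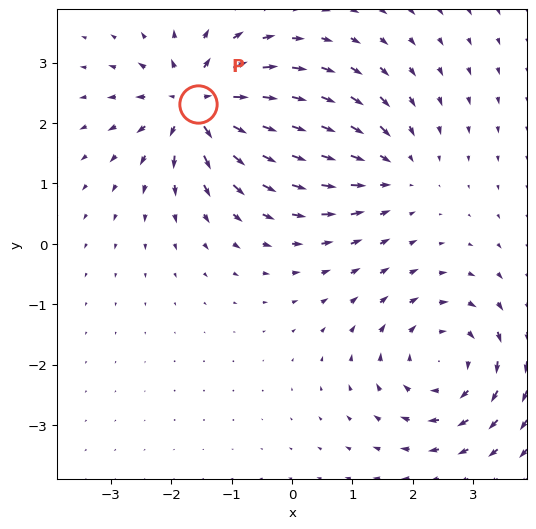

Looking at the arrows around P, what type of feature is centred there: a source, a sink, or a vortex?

At P (-1.6, 2.3) the arrows spread outward. Divergence about +7, curl ≈0 — positive divergence with near-zero curl is a source.

source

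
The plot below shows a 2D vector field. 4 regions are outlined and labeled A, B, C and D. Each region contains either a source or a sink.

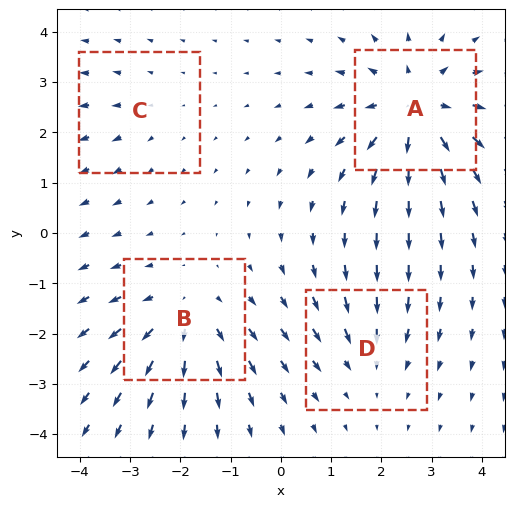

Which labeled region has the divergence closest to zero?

C

Divergence at each region's feature centre — A: about +6, B: about +5, C: about +2, D: about -3. Region C is closest to zero.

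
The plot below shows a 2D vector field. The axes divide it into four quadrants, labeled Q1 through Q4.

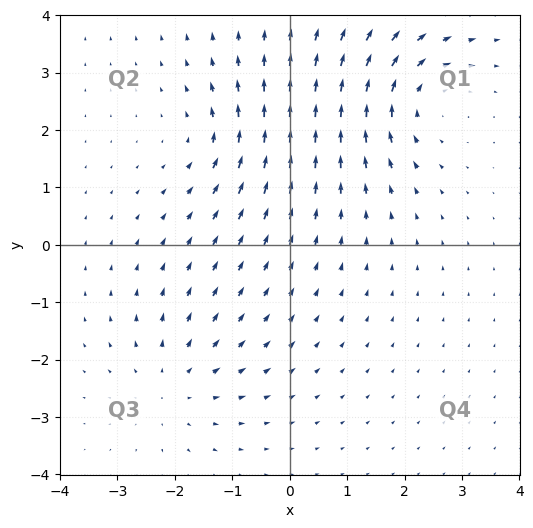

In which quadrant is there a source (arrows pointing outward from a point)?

The source sits at approximately (-2.0, -2.4), which lies in quadrant Q3. The divergence there is about +3, positive as expected for a source.

Q3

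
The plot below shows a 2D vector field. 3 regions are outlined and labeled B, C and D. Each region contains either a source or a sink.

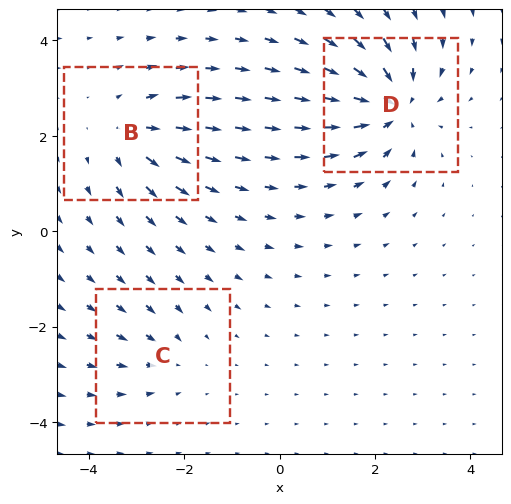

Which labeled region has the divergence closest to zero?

C

Divergence at each region's feature centre — B: about +4, C: about -2, D: about -6. Region C is closest to zero.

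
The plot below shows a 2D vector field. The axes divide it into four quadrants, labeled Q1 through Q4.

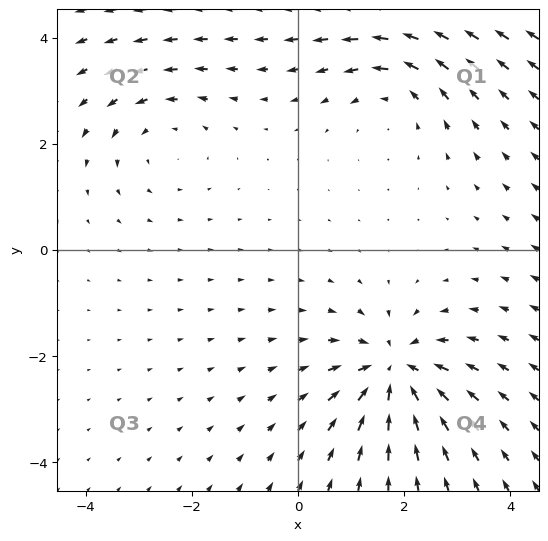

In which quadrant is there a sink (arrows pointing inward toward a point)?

Q4

The sink sits at approximately (1.8, -2.3), which lies in quadrant Q4. The divergence there is about -5, negative as expected for a sink.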